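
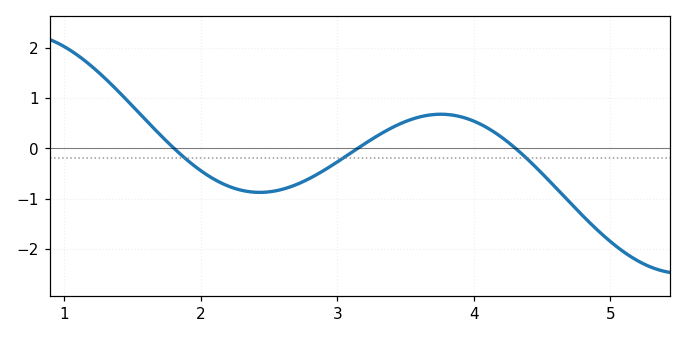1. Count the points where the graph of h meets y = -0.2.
3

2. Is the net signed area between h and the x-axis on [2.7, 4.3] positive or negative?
positive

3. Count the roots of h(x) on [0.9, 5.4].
3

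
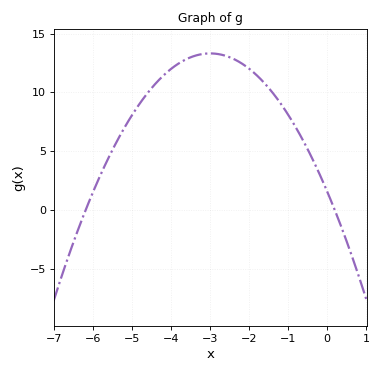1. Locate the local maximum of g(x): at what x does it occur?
-3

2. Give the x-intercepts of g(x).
-6.2, 0.2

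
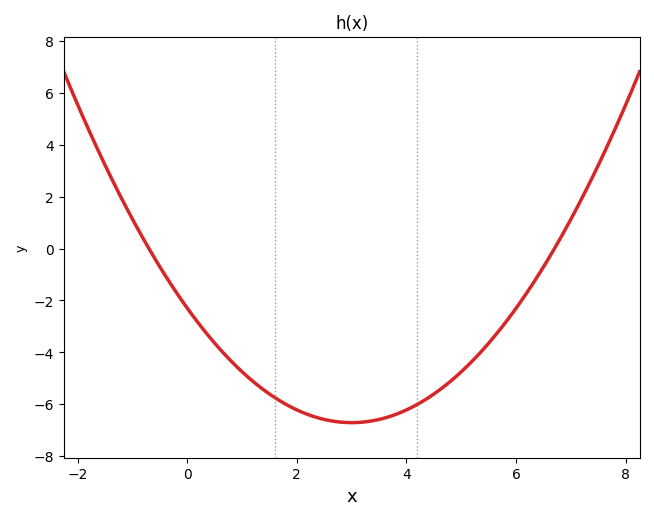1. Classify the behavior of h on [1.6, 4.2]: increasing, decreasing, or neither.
neither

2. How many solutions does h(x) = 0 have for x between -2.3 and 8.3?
2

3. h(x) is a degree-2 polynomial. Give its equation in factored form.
y = 0.49(x + 0.7)(x - 6.7)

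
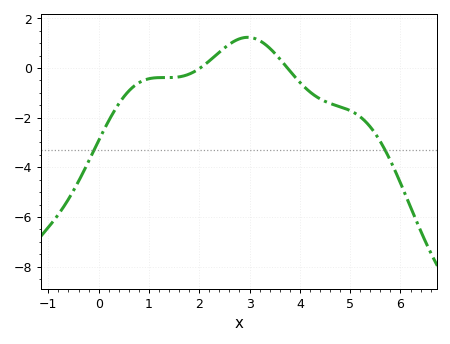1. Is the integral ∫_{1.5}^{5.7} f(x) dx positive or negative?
negative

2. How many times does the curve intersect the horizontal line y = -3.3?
2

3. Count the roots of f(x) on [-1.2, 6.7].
2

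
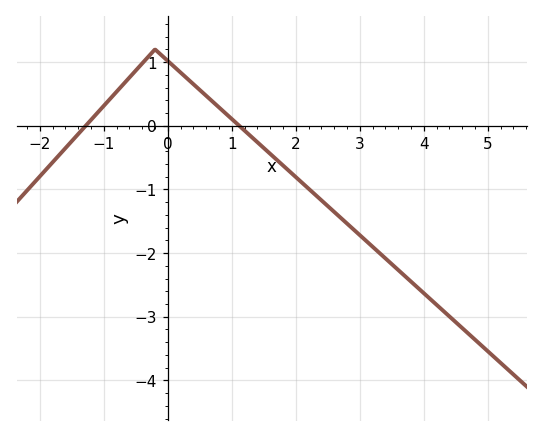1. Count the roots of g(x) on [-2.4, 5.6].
2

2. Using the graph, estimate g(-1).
0.313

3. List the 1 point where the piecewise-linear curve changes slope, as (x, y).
(-0.2, 1.2)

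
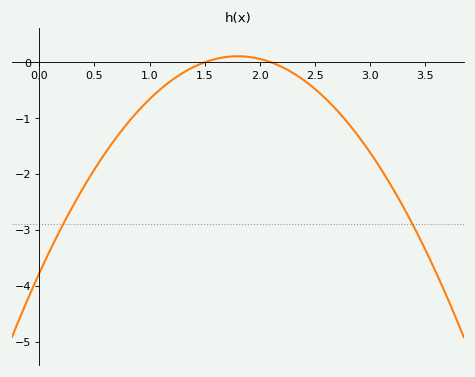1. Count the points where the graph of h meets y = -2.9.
2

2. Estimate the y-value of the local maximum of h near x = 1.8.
0.1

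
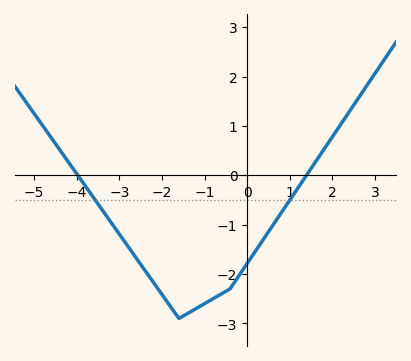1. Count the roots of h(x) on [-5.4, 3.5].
2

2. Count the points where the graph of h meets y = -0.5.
2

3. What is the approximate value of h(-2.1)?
-2.3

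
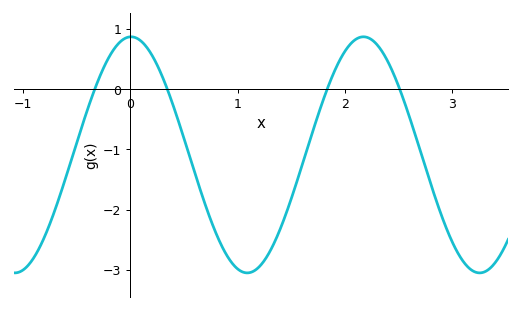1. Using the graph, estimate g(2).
0.6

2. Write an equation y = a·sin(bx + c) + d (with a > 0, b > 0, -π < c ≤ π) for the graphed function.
y = 1.96sin(2.9x + 1.6) - 1.09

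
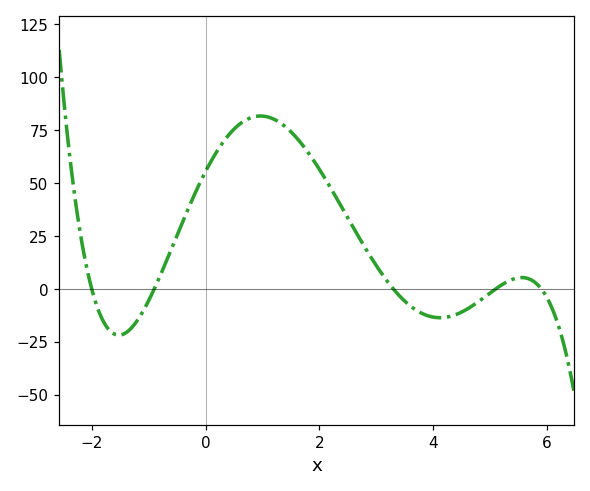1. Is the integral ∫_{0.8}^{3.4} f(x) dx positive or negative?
positive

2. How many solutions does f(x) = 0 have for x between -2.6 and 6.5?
5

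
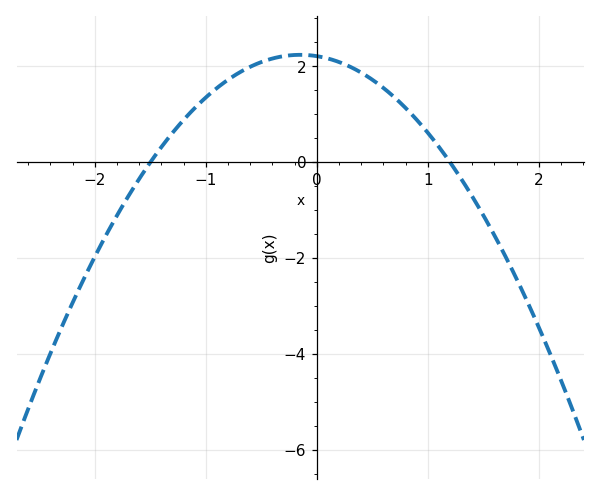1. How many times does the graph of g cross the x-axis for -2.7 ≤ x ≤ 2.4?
2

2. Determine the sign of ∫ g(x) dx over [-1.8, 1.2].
positive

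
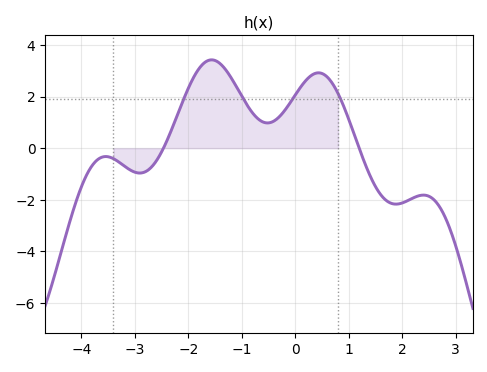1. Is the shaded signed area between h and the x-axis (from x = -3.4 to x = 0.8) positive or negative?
positive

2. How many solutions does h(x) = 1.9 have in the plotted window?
4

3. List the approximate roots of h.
-2.46, 1.2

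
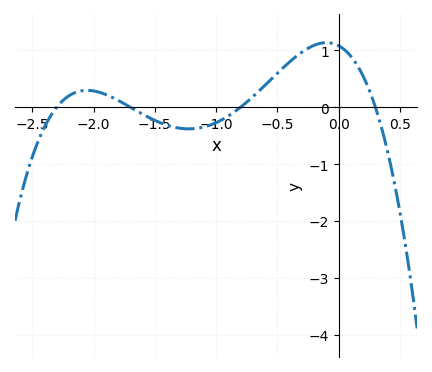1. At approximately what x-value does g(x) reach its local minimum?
-1.22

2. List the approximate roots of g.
-2.3, -1.7, -0.8, 0.3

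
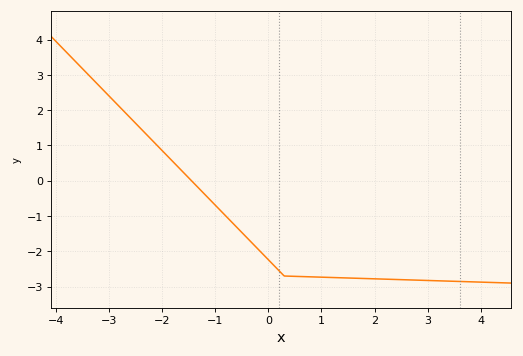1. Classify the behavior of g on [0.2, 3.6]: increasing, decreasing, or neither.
decreasing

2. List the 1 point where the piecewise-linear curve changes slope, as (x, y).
(0.3, -2.7)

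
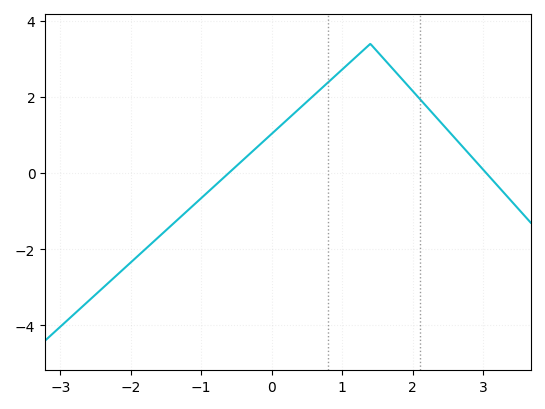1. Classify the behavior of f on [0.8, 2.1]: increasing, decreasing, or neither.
neither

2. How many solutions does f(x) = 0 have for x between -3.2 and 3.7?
2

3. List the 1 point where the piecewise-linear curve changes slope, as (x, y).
(1.4, 3.4)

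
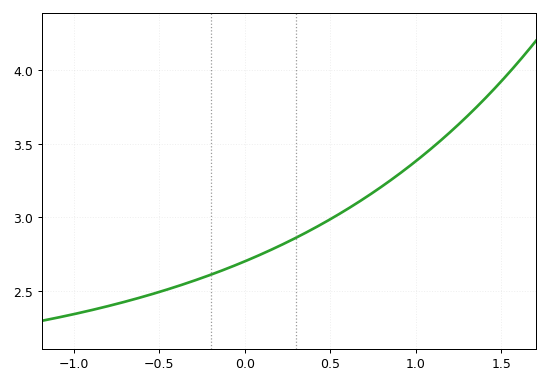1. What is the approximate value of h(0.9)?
3.3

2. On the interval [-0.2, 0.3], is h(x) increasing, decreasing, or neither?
increasing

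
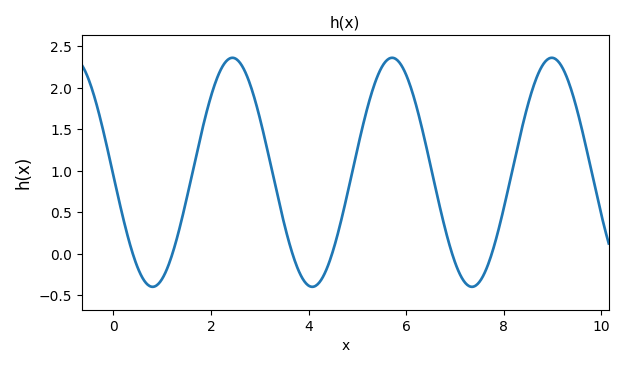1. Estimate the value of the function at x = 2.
1.9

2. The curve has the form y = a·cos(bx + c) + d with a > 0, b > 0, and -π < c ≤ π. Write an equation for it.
y = 1.38cos(1.9x + 1.6) + 0.98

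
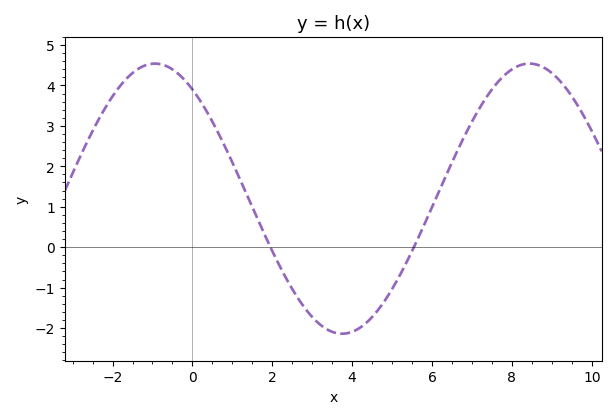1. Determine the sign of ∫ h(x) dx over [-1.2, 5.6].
positive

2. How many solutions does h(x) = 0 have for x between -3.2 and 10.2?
2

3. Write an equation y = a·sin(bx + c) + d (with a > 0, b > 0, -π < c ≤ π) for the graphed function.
y = 3.34sin(0.67x + 2.2) + 1.2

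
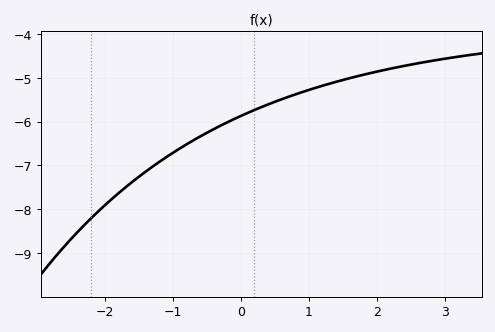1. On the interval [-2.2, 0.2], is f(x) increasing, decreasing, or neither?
increasing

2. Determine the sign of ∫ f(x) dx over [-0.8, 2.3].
negative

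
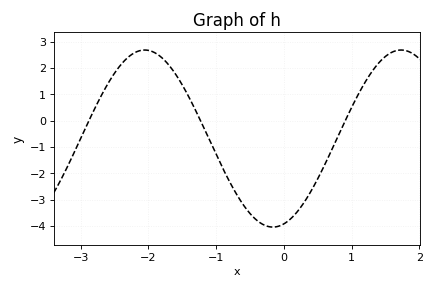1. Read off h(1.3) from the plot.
1.9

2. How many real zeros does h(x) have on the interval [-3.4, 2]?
3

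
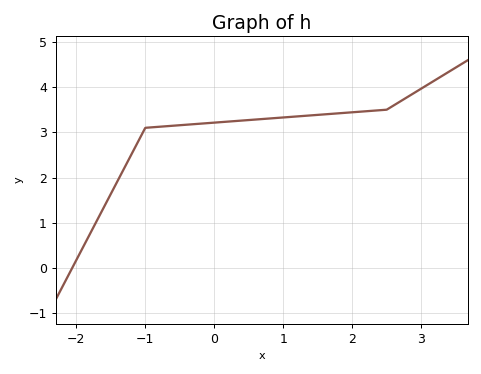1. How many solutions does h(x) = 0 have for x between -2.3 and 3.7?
1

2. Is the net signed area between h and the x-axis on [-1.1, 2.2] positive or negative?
positive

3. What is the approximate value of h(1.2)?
3.35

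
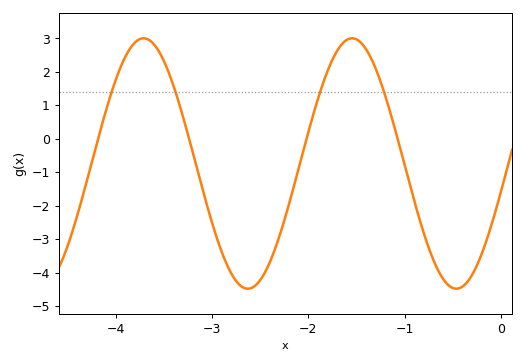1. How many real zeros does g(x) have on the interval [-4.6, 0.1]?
4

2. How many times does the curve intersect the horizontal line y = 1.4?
4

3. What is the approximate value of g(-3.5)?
2.32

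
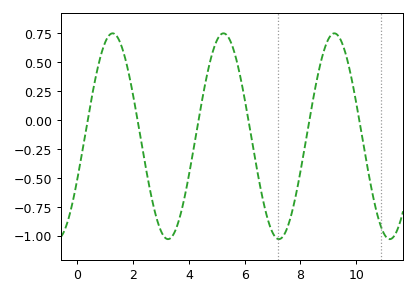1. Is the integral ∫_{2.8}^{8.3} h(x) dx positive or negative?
negative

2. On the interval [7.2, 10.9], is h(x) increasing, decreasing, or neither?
neither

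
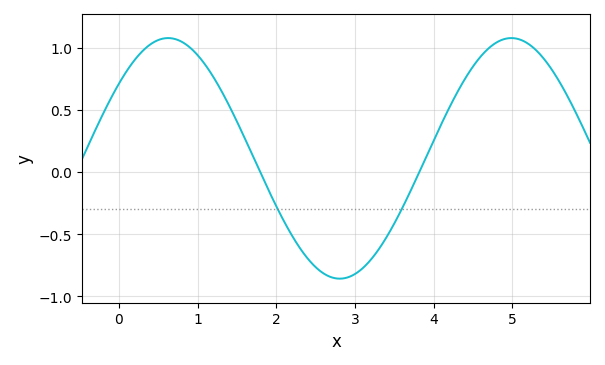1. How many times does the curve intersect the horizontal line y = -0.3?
2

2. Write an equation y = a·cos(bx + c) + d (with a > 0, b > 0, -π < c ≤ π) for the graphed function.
y = 0.97cos(1.4x - 0.9) + 0.11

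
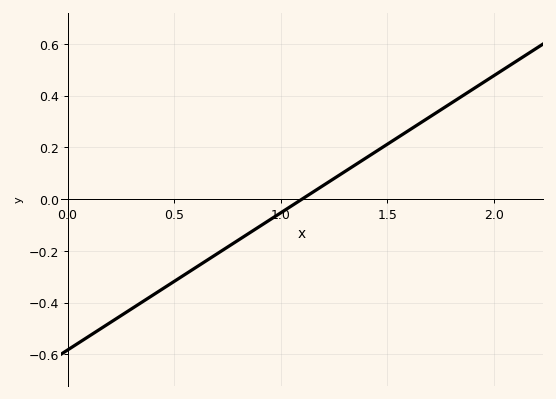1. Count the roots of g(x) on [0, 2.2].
1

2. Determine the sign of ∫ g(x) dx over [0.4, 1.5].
negative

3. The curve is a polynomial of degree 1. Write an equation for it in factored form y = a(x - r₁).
y = 0.53(x - 1.1)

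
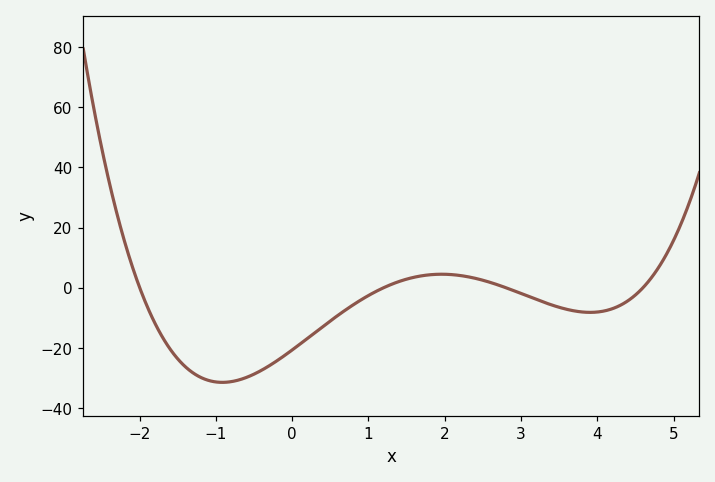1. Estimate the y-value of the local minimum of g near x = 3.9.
-8.22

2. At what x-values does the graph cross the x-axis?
-2, 1.2, 2.8, 4.6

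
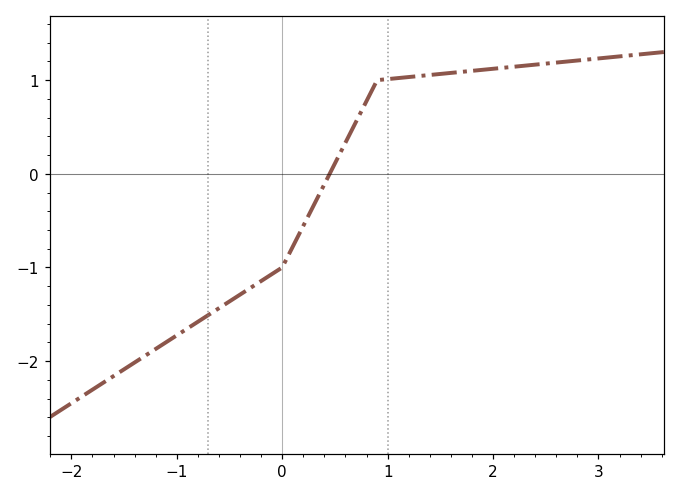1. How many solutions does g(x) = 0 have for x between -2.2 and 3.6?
1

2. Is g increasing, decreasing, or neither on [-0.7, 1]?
increasing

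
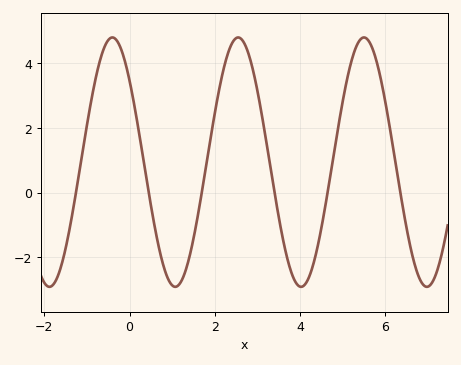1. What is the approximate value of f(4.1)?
-2.87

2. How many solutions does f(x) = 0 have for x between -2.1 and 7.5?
6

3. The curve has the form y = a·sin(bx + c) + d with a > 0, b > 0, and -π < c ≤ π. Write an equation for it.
y = 3.86sin(2.13x + 2.43) + 0.94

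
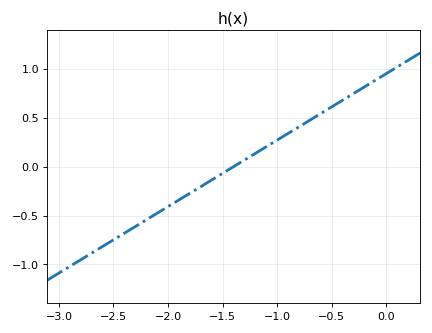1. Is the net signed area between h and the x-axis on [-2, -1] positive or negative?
negative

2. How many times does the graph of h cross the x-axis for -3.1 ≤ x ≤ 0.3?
1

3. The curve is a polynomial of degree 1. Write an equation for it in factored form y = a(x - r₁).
y = 0.68(x + 1.4)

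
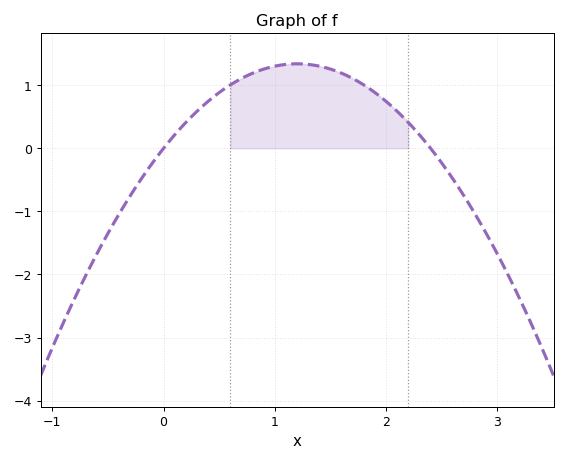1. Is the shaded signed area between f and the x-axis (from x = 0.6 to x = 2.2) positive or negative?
positive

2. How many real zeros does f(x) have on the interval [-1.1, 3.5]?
2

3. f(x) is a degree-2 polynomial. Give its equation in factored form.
y = -0.93(x - 0)(x - 2.4)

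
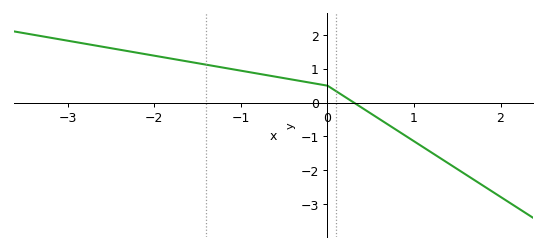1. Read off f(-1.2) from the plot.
1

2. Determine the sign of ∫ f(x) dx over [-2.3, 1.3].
positive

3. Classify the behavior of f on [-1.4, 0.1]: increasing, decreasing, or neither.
decreasing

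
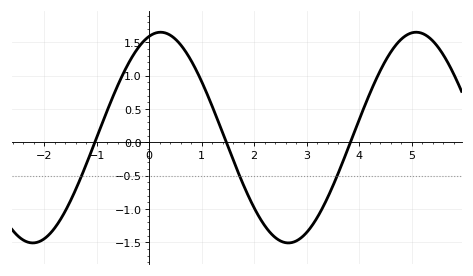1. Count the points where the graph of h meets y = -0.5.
3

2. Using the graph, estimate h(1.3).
0.343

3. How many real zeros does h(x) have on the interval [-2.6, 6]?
3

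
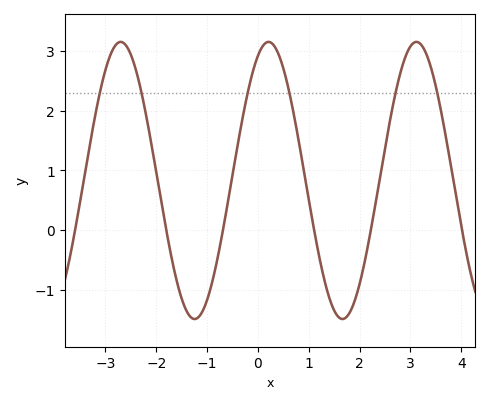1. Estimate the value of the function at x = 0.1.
3.09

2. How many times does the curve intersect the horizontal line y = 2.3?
6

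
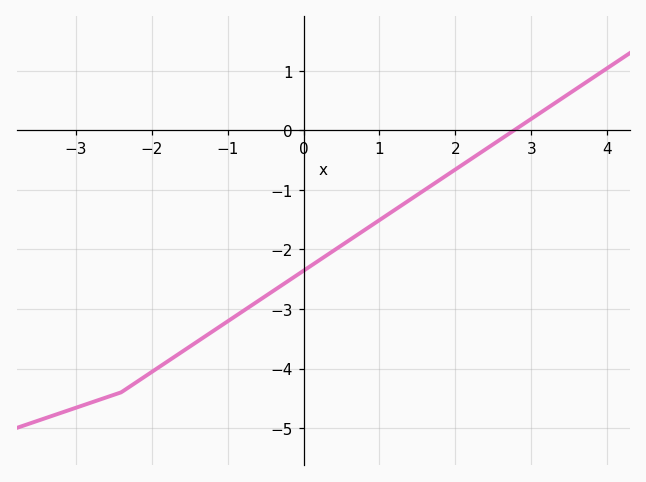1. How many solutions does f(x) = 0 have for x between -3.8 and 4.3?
1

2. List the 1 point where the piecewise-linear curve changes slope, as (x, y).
(-2.4, -4.4)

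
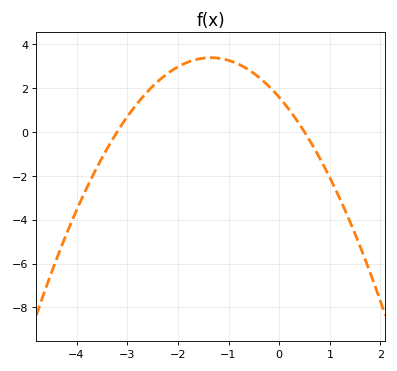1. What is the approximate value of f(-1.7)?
3.2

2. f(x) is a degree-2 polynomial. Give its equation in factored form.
y = -0.99(x + 3.2)(x - 0.5)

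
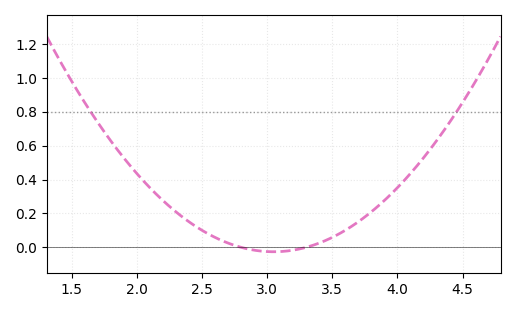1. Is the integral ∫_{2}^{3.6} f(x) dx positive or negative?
positive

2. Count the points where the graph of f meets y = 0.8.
2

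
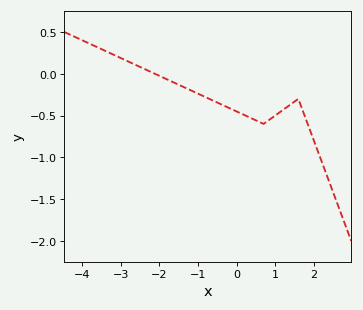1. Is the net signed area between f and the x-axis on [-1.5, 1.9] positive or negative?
negative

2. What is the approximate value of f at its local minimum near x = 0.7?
-0.6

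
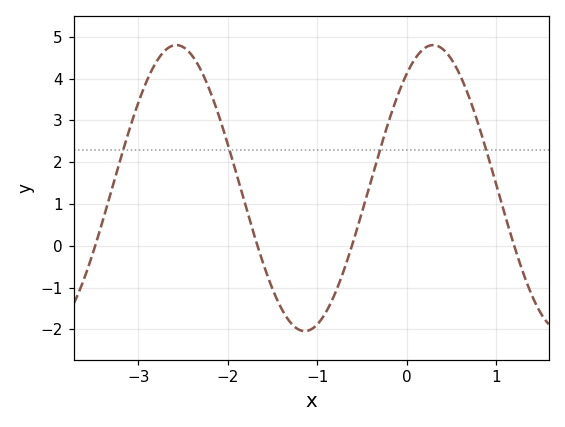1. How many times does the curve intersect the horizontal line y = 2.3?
4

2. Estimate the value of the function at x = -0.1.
3.61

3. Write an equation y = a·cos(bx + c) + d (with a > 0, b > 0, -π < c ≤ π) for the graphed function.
y = 3.42cos(2.19x - 0.642) + 1.38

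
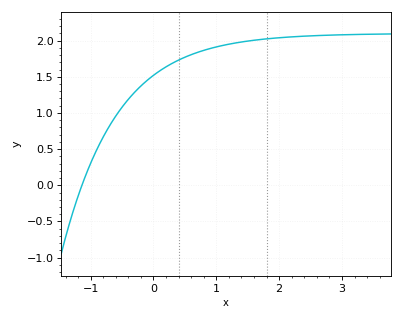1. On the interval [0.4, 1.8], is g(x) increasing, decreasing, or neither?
increasing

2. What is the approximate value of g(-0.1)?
1.45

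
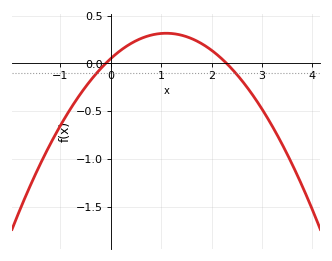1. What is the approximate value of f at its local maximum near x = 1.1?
0.317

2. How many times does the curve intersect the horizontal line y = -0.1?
2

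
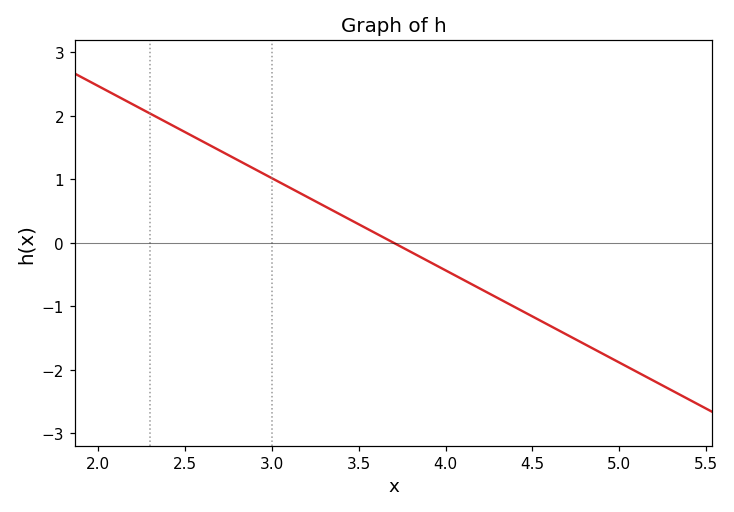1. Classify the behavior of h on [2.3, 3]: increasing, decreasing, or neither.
decreasing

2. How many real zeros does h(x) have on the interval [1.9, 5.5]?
1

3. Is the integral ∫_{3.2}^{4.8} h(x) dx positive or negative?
negative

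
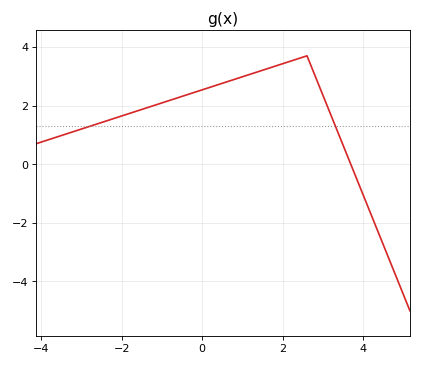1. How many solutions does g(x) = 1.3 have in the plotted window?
2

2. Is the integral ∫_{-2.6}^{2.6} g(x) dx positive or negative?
positive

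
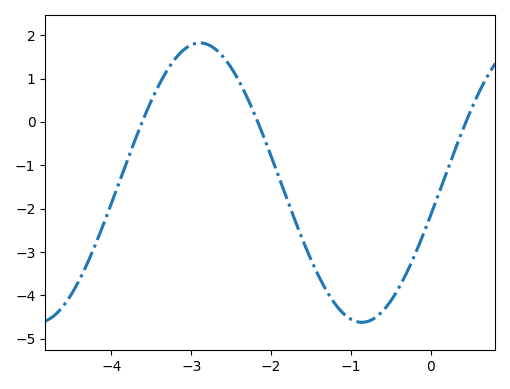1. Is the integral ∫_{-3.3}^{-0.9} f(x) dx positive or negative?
negative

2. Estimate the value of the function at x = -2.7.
1.7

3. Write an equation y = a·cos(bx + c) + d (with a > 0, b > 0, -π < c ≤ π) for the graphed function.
y = 3.22cos(1.6x - 1.8) - 1.4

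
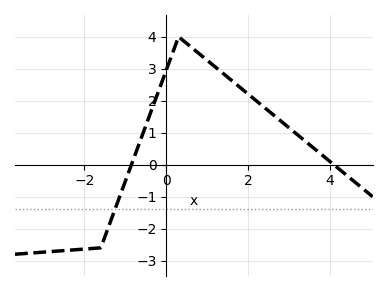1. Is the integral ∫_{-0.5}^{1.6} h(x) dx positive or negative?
positive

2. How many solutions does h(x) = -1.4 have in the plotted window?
1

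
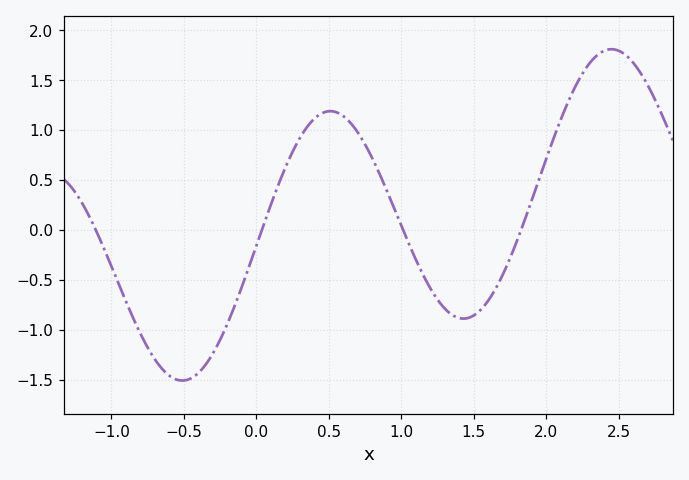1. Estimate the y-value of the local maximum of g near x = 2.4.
1.81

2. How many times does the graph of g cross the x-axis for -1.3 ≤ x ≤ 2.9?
4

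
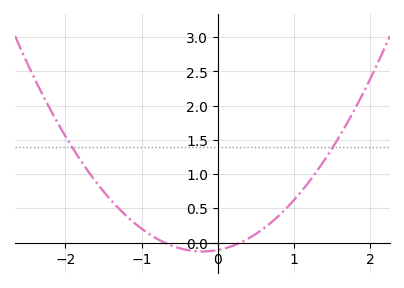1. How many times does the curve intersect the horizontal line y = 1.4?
2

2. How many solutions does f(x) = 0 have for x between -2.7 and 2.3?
2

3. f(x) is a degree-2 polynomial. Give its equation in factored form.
y = 0.52(x + 0.7)(x - 0.3)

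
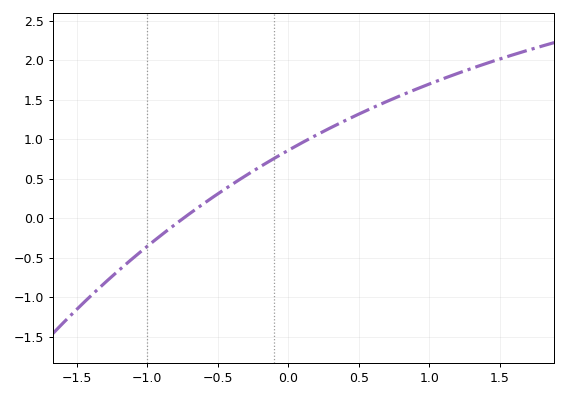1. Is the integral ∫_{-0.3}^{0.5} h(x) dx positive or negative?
positive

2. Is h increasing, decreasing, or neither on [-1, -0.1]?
increasing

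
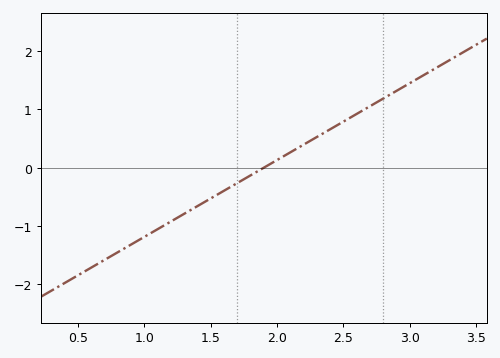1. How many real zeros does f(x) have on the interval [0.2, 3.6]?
1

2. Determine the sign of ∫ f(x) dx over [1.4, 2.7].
positive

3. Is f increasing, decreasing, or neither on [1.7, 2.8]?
increasing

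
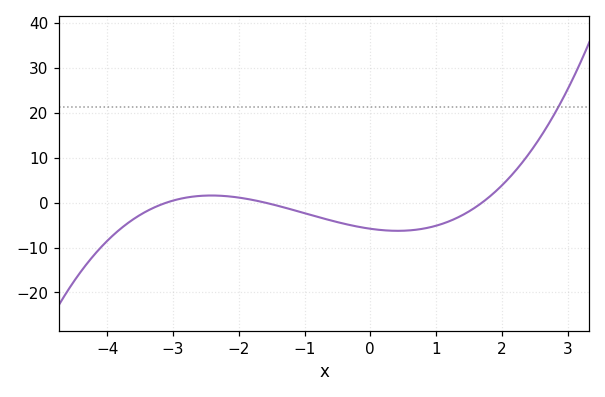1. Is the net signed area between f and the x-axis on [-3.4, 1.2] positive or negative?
negative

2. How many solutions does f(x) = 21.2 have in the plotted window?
1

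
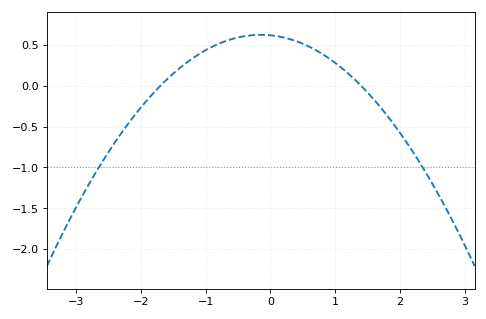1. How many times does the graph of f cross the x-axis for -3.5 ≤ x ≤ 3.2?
2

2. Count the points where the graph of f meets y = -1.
2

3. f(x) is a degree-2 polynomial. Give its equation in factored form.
y = -0.26(x + 1.7)(x - 1.4)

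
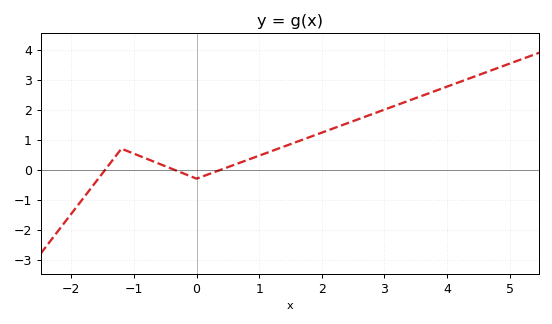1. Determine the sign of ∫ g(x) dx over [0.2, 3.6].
positive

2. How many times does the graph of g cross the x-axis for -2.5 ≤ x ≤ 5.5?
3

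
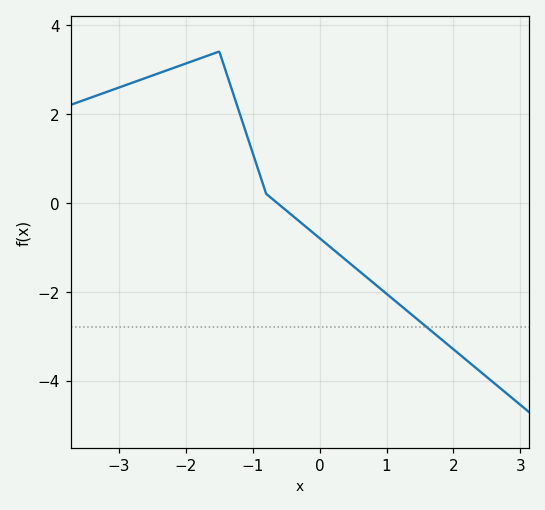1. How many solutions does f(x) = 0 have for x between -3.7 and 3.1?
1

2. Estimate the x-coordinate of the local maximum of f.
-1.5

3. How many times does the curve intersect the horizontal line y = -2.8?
1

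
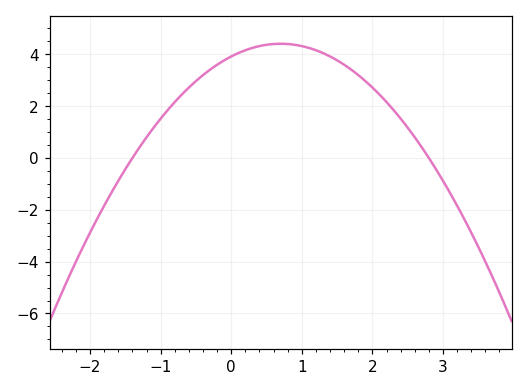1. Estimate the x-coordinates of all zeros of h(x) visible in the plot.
-1.4, 2.8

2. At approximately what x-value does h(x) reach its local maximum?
0.7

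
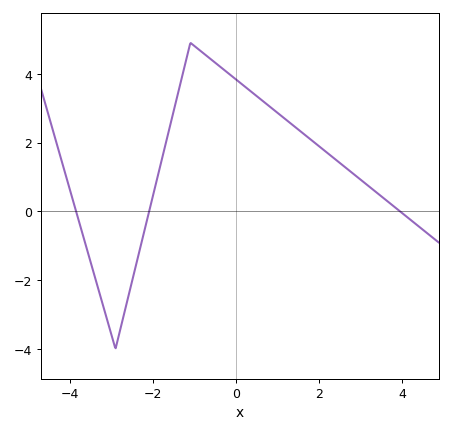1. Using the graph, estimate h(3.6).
0.4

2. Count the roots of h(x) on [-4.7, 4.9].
3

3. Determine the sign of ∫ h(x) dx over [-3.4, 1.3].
positive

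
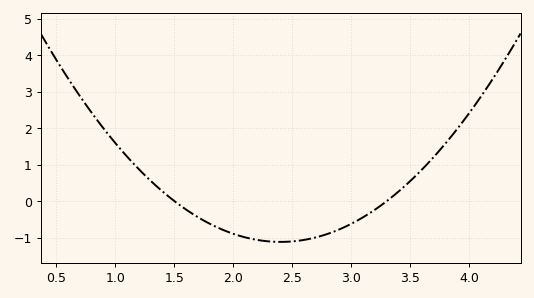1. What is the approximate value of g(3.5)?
0.6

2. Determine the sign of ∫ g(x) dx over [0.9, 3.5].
negative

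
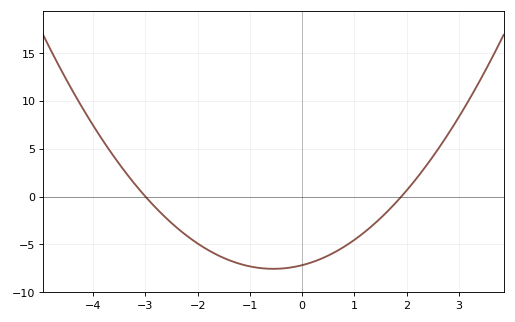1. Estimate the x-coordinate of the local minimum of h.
-0.55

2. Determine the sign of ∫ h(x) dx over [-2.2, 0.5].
negative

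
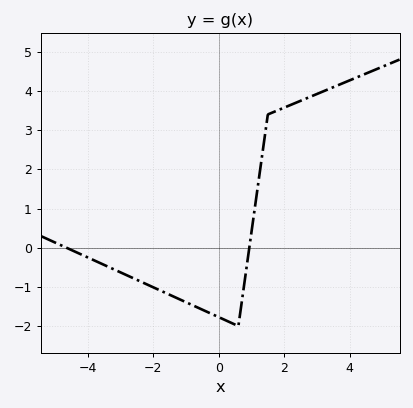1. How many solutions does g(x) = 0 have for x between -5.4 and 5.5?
2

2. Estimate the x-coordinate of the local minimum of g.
0.6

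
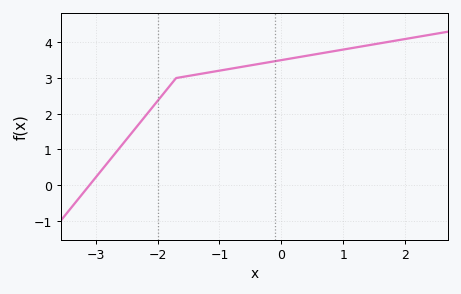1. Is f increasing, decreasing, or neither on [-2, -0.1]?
increasing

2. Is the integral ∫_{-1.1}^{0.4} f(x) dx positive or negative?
positive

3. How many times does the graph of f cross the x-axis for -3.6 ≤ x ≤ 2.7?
1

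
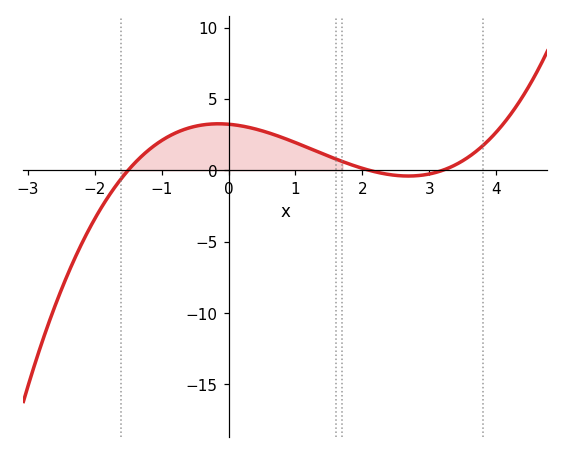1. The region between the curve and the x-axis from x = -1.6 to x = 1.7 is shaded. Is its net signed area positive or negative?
positive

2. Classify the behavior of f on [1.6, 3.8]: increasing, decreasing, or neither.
neither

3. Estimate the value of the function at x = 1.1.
1.5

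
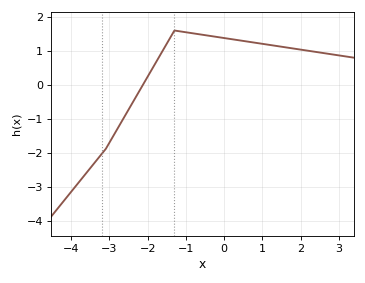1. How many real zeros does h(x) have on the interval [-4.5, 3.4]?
1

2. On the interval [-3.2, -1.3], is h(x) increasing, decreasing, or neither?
increasing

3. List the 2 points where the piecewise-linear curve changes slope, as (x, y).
(-3.1, -1.9); (-1.3, 1.6)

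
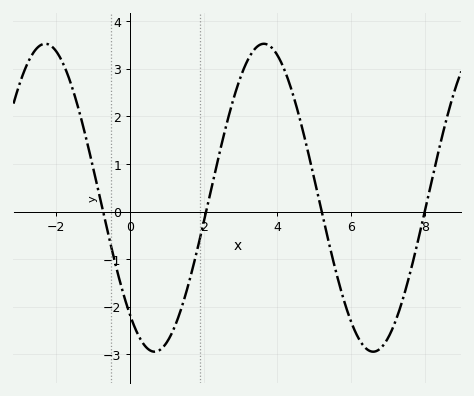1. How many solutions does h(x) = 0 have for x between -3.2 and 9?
4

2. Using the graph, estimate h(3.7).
3.5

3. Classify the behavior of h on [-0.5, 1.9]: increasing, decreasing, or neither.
neither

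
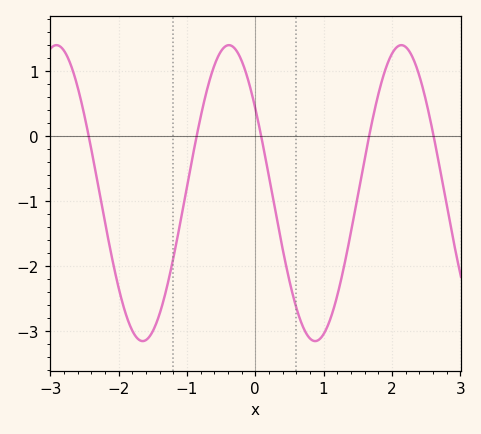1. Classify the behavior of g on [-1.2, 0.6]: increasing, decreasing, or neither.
neither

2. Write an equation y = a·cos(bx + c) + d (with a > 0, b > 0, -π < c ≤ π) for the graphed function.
y = 2.28cos(2.5x + 0.96) - 0.88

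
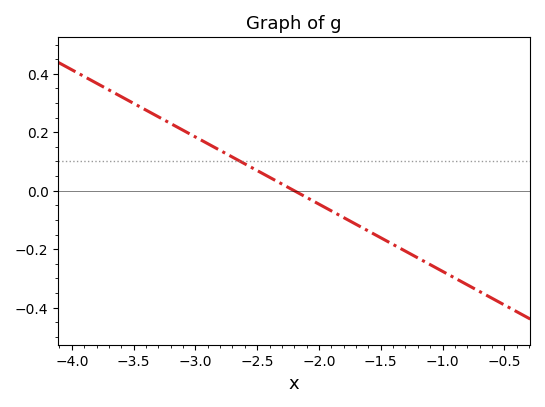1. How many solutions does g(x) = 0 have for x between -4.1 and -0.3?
1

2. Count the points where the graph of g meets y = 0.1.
1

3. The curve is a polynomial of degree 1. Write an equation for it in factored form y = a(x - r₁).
y = -0.23(x + 2.2)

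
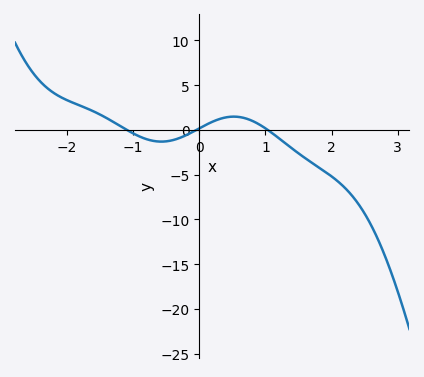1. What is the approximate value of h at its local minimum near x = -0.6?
-1.31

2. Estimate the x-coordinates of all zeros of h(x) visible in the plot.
-1.1, -0.042, 1.03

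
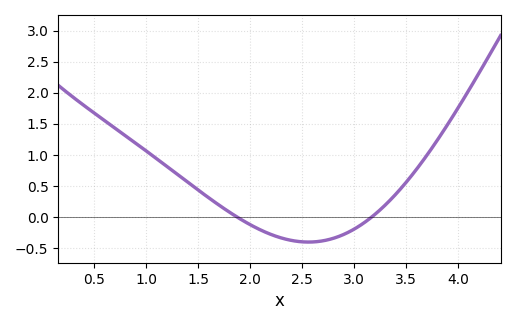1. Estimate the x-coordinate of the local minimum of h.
2.6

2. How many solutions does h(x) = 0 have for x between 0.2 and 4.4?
2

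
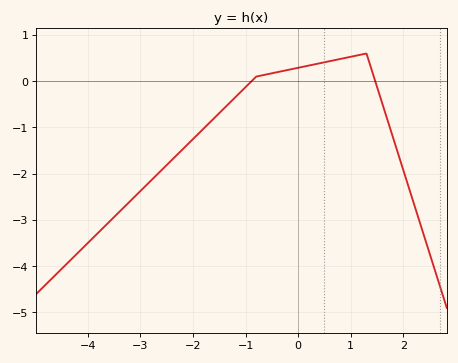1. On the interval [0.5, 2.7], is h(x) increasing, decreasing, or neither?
neither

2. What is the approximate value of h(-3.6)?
-3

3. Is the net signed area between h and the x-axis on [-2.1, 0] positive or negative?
negative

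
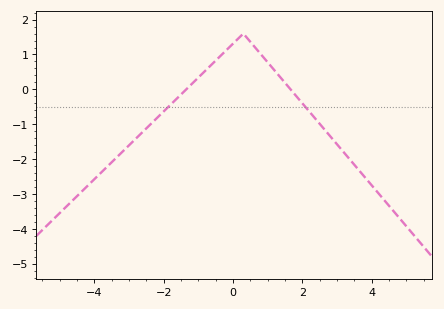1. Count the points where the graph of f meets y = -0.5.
2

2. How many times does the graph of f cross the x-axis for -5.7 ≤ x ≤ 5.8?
2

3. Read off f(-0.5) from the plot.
0.824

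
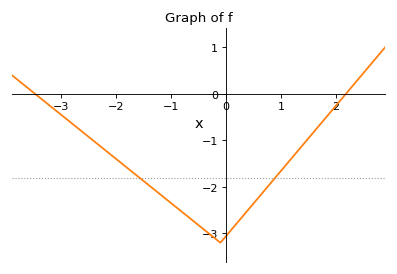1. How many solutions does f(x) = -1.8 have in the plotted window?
2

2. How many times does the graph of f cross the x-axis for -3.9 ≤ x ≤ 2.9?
2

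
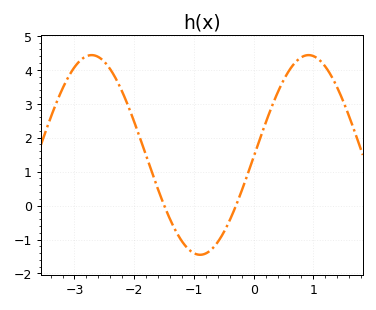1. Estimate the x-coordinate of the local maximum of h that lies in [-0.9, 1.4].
0.9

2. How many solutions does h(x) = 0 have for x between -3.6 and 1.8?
2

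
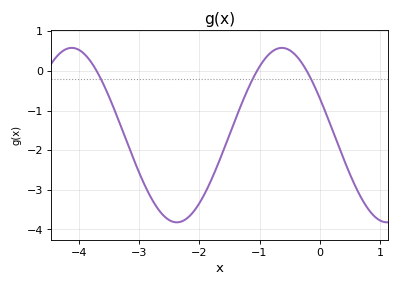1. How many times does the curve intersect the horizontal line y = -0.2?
3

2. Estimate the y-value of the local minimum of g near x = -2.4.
-3.8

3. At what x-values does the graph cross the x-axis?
-3.7, -1, -0.2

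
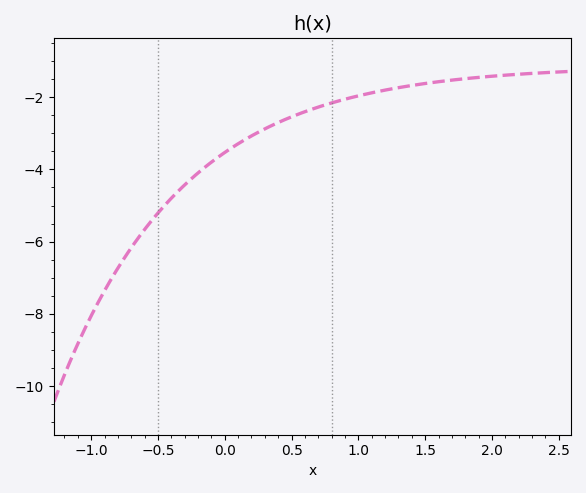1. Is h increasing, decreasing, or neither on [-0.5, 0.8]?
increasing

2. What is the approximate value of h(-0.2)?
-4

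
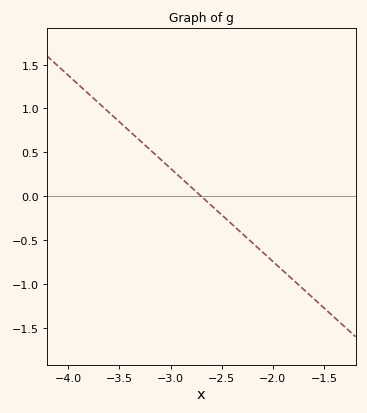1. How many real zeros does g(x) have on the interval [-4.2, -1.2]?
1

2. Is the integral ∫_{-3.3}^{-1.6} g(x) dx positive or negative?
negative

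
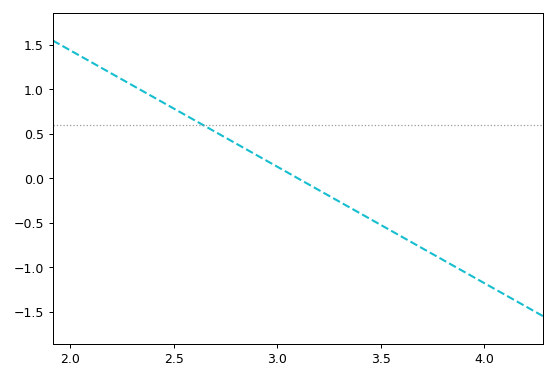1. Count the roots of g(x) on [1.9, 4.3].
1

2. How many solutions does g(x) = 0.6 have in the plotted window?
1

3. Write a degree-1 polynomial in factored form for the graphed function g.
y = -1.31(x - 3.1)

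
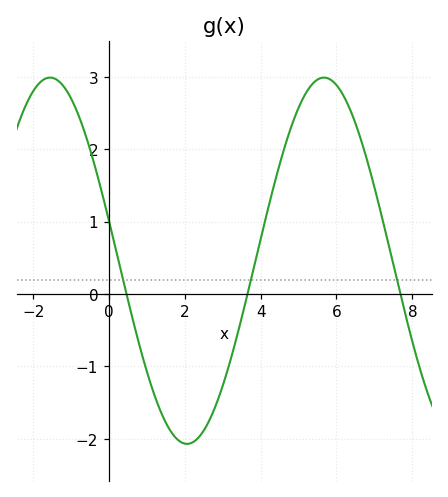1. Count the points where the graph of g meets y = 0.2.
3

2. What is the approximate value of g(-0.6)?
2.17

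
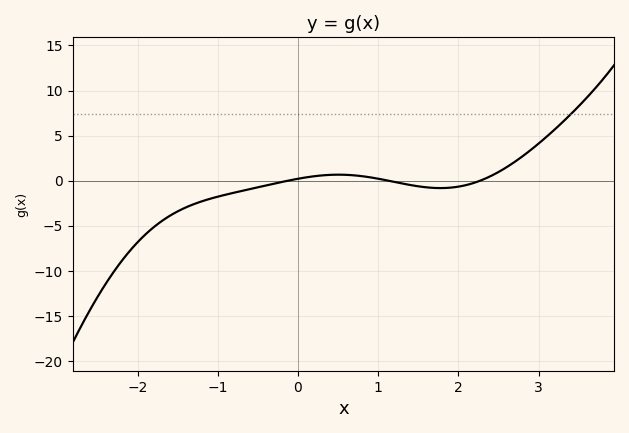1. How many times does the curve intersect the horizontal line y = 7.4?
1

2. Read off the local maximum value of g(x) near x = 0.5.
0.5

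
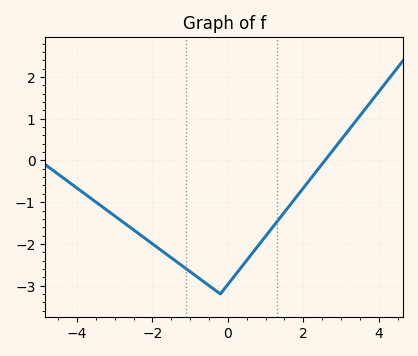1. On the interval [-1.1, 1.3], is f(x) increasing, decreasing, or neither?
neither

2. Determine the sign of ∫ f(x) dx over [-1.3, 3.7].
negative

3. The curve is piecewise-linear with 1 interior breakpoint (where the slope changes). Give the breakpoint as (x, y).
(-0.2, -3.2)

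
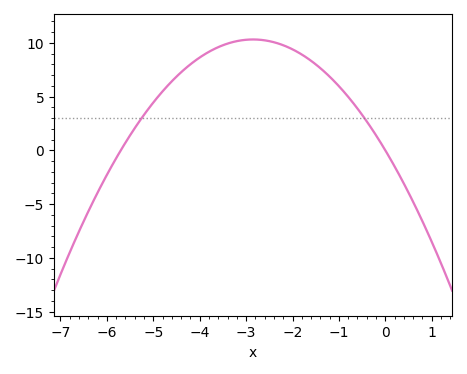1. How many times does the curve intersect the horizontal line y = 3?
2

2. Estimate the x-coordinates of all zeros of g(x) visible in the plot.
-5.6, 0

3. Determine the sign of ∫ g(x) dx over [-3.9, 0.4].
positive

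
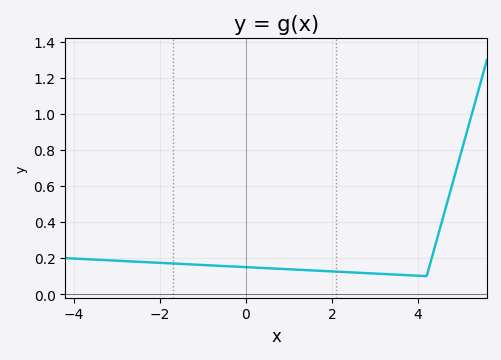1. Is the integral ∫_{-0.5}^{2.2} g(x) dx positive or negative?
positive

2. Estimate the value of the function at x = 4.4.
0.272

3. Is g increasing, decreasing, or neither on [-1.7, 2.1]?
decreasing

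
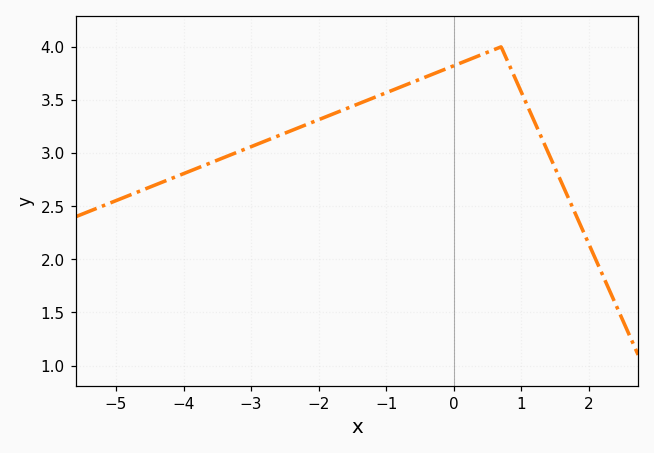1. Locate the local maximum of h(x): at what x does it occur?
0.6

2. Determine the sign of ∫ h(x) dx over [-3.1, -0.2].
positive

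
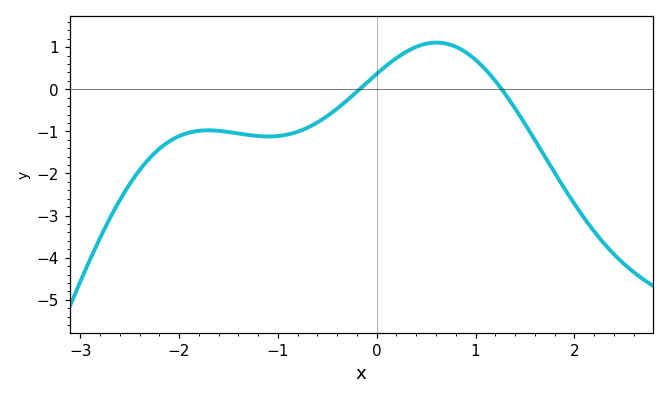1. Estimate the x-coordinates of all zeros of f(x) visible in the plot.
-0.2, 1.3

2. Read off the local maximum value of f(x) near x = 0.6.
1.1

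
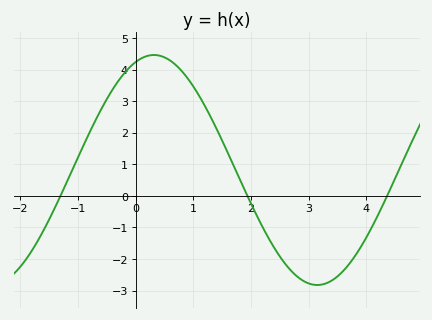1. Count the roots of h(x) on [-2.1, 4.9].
3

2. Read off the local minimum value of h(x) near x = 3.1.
-2.8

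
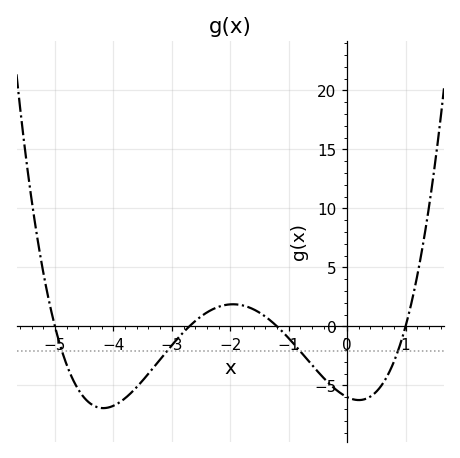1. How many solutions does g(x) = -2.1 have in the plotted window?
4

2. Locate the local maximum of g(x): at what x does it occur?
-2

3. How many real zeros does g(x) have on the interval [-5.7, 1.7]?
4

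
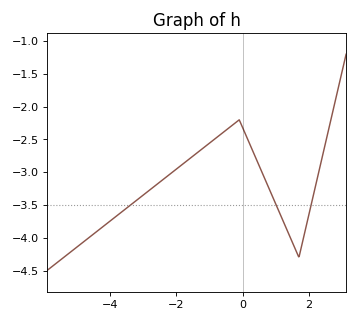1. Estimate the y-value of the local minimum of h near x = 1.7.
-4.3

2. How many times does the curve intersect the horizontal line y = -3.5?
3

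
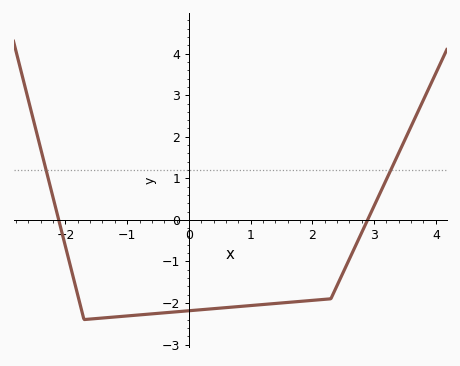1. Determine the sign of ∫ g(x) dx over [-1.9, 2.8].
negative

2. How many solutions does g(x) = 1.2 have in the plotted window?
2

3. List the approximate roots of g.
-2.11, 2.89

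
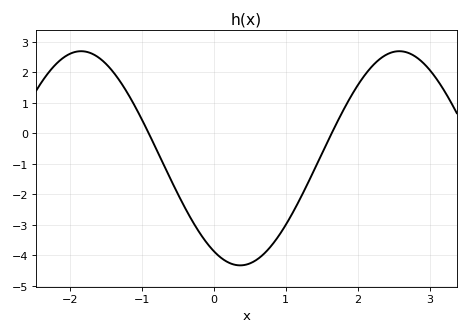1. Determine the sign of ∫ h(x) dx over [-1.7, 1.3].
negative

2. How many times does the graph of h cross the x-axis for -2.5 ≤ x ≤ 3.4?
2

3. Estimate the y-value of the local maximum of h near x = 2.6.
2.69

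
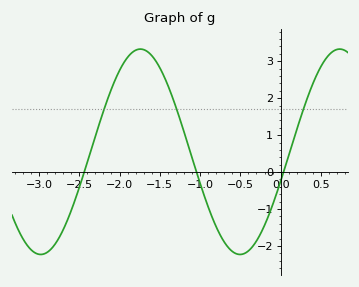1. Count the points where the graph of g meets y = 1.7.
3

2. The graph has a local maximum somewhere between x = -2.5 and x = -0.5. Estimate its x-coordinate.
-1.7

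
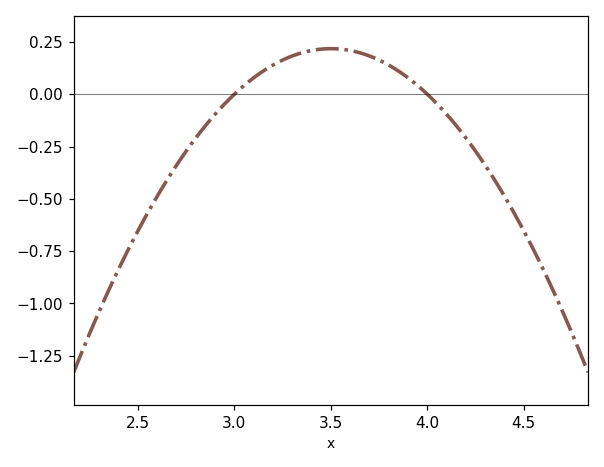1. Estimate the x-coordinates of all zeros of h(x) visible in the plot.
3, 4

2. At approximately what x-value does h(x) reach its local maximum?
3.5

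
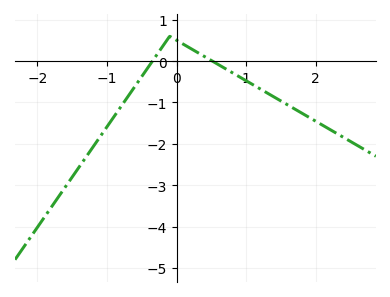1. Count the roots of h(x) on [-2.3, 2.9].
2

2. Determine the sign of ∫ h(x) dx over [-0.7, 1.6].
negative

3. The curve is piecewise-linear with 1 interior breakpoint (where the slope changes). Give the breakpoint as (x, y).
(-0.1, 0.6)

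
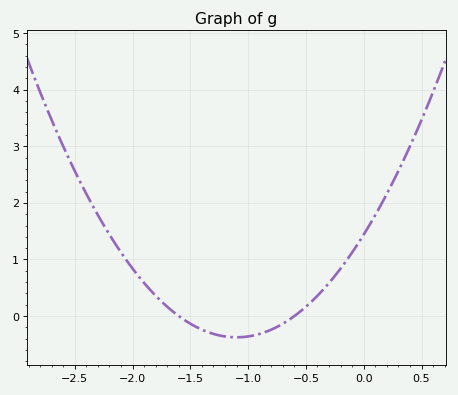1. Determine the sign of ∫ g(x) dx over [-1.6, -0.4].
negative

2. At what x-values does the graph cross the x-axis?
-1.6, -0.6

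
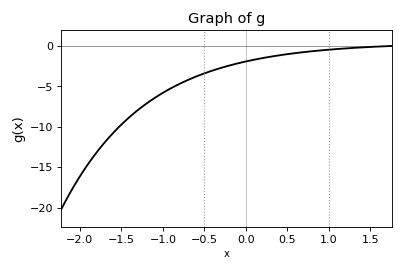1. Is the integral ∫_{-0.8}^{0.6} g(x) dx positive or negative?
negative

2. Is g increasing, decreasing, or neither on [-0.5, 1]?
increasing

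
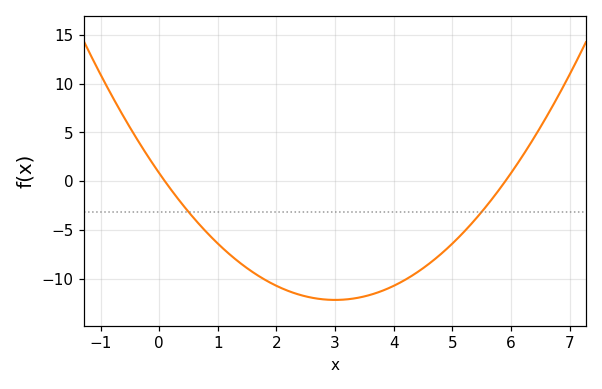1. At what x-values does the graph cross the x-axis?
0.2, 6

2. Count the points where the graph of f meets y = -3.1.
2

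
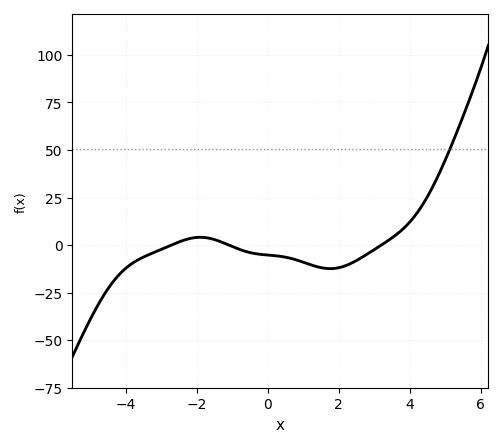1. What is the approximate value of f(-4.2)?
-16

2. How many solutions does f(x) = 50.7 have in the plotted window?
1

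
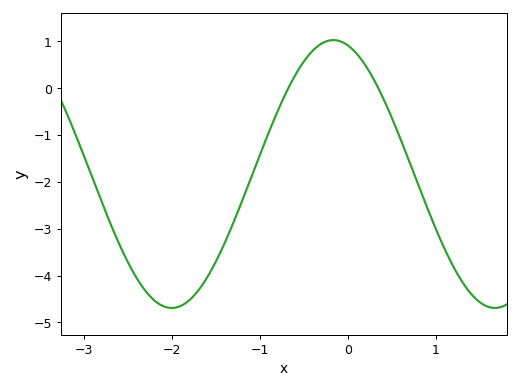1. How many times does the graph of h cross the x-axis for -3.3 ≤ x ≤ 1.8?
2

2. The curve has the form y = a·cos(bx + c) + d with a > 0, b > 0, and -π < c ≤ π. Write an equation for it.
y = 2.86cos(1.7x + 0.28) - 1.83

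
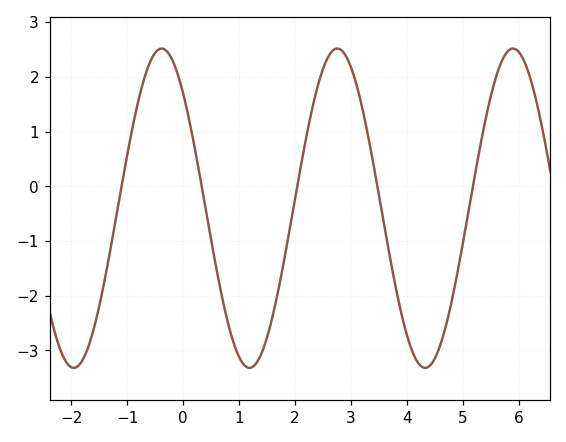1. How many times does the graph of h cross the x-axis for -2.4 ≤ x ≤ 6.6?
5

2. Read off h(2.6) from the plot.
2.4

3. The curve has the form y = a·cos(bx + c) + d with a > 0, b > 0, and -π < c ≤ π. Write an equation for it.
y = 2.92cos(2x + 0.77) - 0.4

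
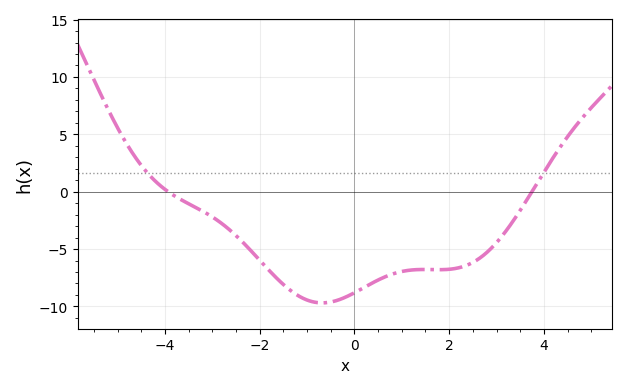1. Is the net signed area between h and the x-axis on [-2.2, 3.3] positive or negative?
negative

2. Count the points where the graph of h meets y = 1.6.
2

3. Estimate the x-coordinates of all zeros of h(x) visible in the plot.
-3.93, 3.75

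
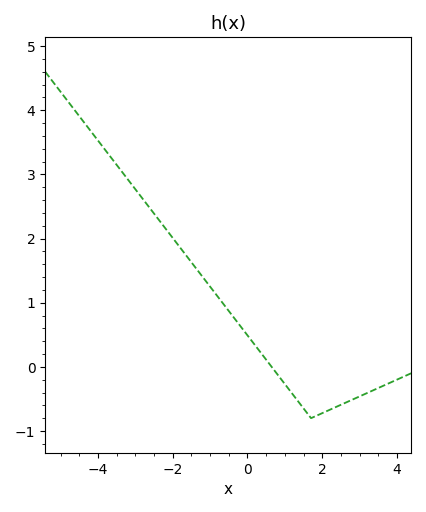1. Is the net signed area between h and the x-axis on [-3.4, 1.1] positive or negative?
positive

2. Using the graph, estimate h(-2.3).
2.2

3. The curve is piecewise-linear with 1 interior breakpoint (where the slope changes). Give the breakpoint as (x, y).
(1.7, -0.8)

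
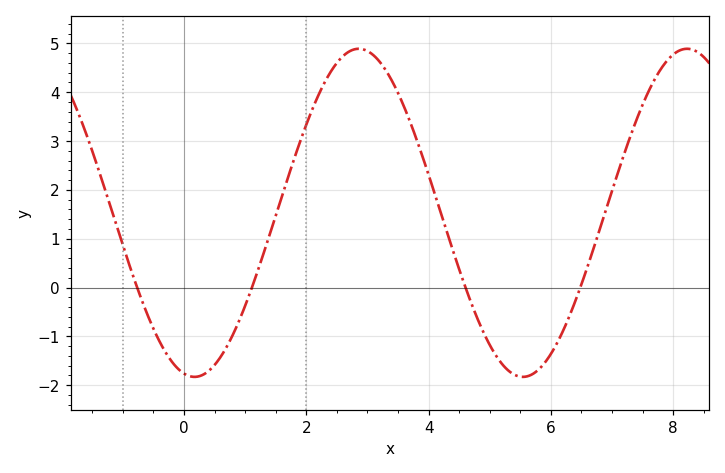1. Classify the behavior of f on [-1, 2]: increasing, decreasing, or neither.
neither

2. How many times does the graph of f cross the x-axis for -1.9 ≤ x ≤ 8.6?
4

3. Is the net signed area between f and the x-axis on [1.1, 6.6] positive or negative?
positive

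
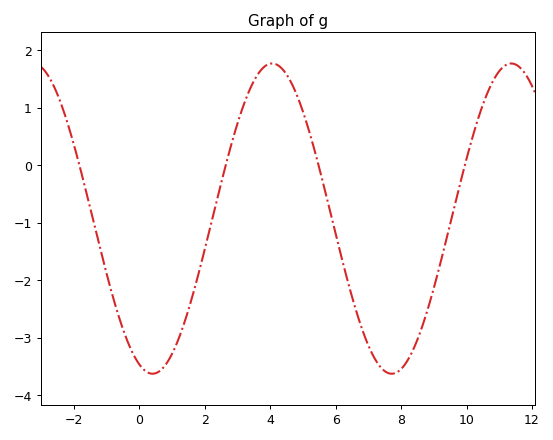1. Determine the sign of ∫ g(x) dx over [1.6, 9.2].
negative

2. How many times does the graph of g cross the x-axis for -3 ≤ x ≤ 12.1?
4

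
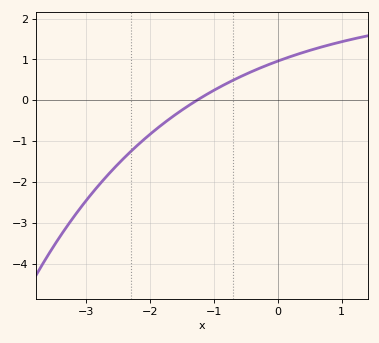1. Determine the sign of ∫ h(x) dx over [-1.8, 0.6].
positive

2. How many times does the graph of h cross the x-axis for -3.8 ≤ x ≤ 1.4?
1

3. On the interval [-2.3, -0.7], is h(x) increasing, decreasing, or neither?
increasing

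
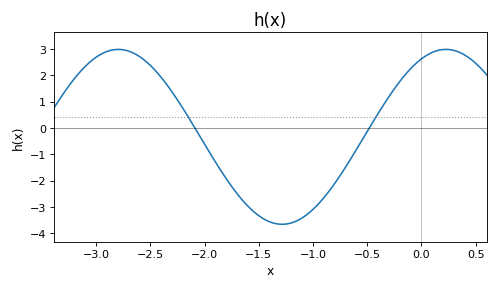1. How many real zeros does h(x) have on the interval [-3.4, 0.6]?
2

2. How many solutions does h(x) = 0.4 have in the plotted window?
2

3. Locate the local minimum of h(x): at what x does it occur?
-1.3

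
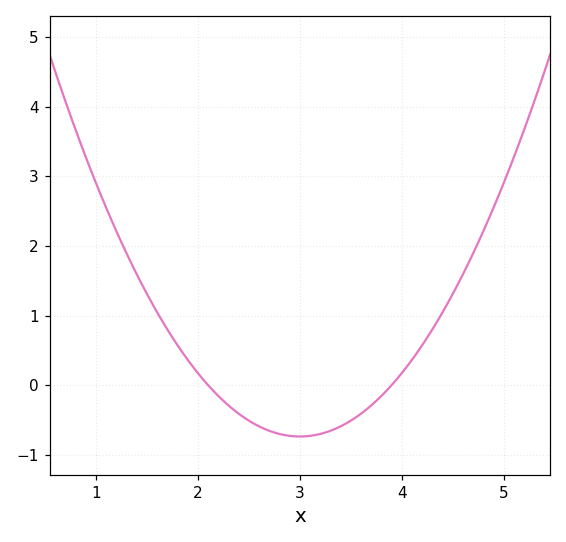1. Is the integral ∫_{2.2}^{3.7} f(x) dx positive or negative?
negative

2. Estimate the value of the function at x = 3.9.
0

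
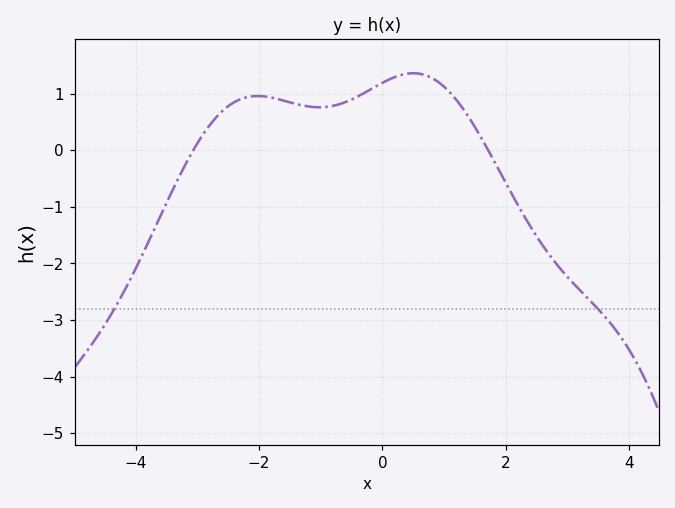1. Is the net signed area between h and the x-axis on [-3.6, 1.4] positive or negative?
positive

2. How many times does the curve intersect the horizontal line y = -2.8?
2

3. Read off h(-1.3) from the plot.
0.792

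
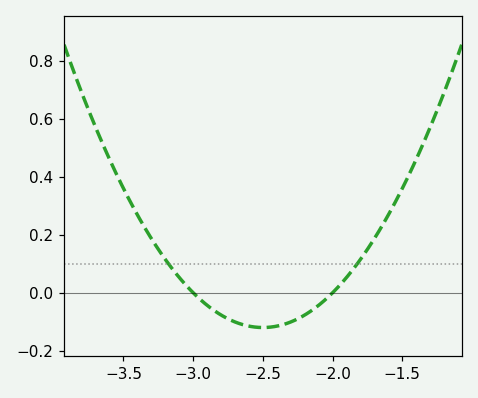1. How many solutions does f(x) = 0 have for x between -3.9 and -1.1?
2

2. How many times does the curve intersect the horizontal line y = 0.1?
2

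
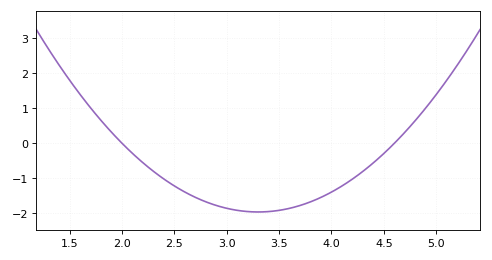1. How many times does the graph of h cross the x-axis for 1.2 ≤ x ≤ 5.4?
2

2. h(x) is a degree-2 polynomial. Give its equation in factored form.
y = 1.16(x - 2)(x - 4.6)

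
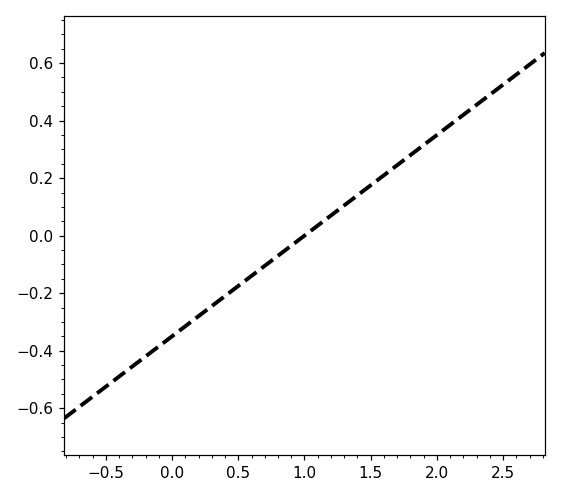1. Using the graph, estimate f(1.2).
0.07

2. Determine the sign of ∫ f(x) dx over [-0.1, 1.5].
negative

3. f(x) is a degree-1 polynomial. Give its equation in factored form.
y = 0.35(x - 1)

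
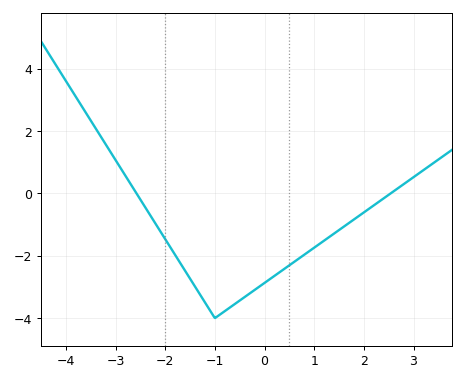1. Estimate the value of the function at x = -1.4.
-2.99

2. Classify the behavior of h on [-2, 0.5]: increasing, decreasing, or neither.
neither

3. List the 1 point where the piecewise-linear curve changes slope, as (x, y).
(-1, -4)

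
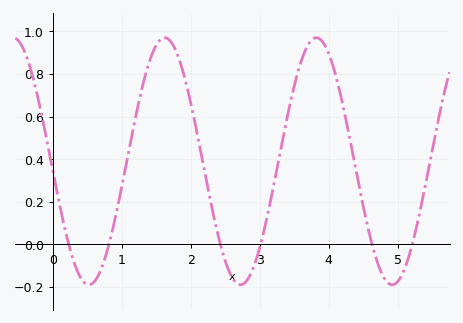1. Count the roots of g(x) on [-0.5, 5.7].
6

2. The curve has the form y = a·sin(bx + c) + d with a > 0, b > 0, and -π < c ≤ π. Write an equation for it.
y = 0.58sin(2.9x - 3.1) + 0.39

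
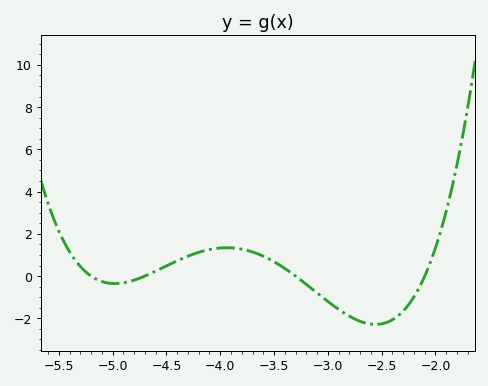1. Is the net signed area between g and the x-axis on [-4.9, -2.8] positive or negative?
positive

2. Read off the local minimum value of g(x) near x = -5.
-0.355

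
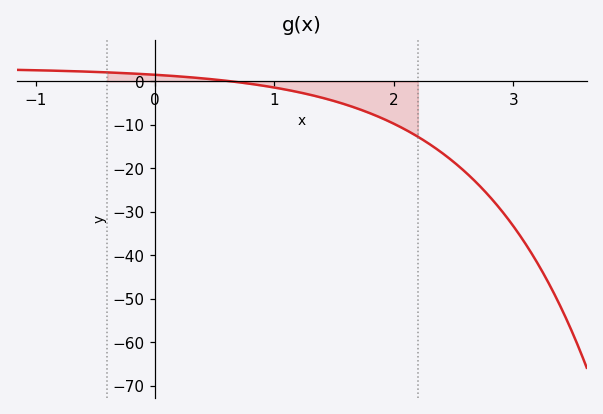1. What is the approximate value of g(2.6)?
-20.9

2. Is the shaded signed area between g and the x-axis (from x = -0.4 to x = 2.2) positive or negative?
negative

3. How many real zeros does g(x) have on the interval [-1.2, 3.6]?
1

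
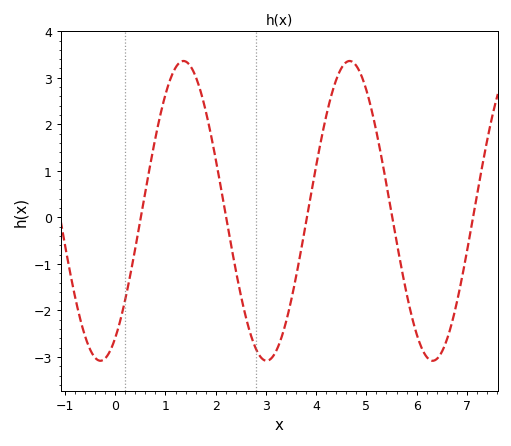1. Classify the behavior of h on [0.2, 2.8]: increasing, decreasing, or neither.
neither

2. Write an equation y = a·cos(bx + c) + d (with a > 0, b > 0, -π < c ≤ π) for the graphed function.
y = 3.22cos(1.9x - 2.58) + 0.14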